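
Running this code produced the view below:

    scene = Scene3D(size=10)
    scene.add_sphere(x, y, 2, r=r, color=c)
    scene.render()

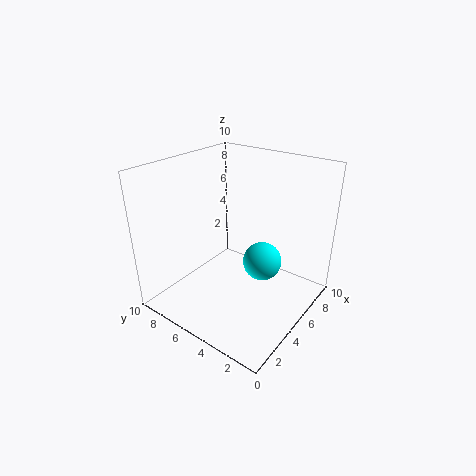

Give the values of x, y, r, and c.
x = 7.5; y = 4.5; r = 1.5; c = 'cyan'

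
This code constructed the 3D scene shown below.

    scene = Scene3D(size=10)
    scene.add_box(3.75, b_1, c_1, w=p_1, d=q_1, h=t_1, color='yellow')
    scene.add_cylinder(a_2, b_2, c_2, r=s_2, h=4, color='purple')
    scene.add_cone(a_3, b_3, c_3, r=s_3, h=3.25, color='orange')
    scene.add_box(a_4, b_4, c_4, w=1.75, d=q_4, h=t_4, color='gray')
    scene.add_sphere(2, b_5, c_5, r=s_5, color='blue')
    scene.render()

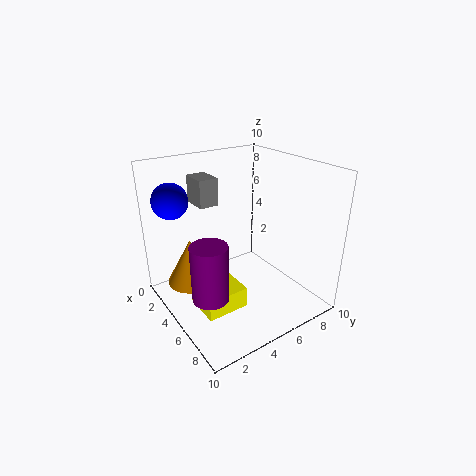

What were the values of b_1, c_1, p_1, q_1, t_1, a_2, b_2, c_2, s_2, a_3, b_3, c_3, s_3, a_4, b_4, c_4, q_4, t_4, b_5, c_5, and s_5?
b_1 = 1.75; c_1 = 0.25; p_1 = 2.75; q_1 = 3; t_1 = 1.5; a_2 = 5.75; b_2 = 2.25; c_2 = 1.5; s_2 = 1.25; a_3 = 3; b_3 = 2.25; c_3 = 1.5; s_3 = 1.75; a_4 = 3.25; b_4 = 2.25; c_4 = 7.75; q_4 = 1.25; t_4 = 1.75; b_5 = 1.5; c_5 = 7.5; s_5 = 1.25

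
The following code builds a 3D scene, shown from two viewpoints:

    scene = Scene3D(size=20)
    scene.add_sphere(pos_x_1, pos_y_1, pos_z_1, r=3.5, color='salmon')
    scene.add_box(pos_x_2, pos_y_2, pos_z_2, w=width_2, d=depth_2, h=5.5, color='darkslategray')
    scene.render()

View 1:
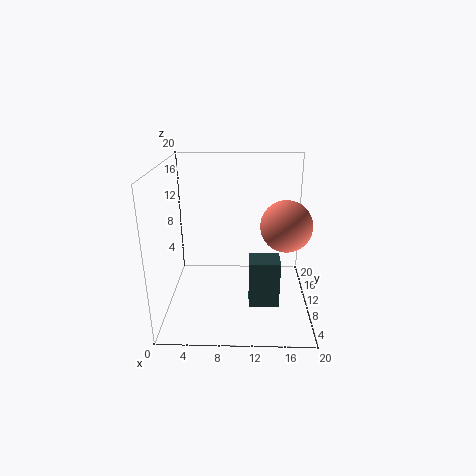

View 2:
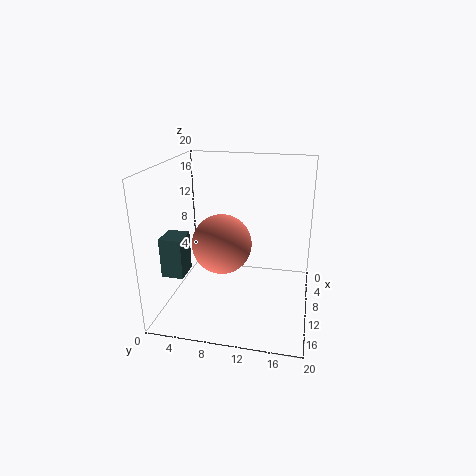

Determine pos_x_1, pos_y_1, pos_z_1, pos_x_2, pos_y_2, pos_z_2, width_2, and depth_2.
pos_x_1 = 16.5, pos_y_1 = 9.5, pos_z_1 = 12, pos_x_2 = 11.5, pos_y_2 = 0.5, pos_z_2 = 5.5, width_2 = 3.5, depth_2 = 3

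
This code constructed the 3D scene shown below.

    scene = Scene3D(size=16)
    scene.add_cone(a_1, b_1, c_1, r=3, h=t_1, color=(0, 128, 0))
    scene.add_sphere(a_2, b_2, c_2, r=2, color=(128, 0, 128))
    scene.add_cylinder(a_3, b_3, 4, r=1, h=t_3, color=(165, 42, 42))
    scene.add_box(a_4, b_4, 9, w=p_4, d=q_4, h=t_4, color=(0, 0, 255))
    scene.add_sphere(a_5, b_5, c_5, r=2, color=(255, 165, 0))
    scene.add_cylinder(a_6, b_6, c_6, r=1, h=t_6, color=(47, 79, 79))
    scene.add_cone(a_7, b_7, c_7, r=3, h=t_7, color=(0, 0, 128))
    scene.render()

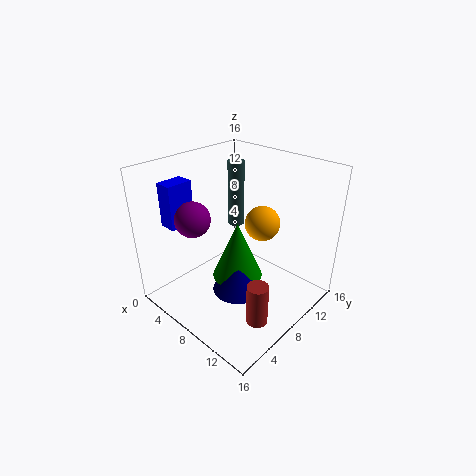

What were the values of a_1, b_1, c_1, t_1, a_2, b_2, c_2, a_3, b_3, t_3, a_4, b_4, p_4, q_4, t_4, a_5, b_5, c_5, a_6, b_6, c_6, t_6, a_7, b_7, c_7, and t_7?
a_1 = 7
b_1 = 9
c_1 = 2
t_1 = 7
a_2 = 4
b_2 = 5
c_2 = 10
a_3 = 15
b_3 = 3
t_3 = 4
a_4 = 1
b_4 = 3
p_4 = 2
q_4 = 3
t_4 = 5
a_5 = 9
b_5 = 11
c_5 = 9
a_6 = 4
b_6 = 12
c_6 = 7
t_6 = 8
a_7 = 8
b_7 = 8
c_7 = 1
t_7 = 4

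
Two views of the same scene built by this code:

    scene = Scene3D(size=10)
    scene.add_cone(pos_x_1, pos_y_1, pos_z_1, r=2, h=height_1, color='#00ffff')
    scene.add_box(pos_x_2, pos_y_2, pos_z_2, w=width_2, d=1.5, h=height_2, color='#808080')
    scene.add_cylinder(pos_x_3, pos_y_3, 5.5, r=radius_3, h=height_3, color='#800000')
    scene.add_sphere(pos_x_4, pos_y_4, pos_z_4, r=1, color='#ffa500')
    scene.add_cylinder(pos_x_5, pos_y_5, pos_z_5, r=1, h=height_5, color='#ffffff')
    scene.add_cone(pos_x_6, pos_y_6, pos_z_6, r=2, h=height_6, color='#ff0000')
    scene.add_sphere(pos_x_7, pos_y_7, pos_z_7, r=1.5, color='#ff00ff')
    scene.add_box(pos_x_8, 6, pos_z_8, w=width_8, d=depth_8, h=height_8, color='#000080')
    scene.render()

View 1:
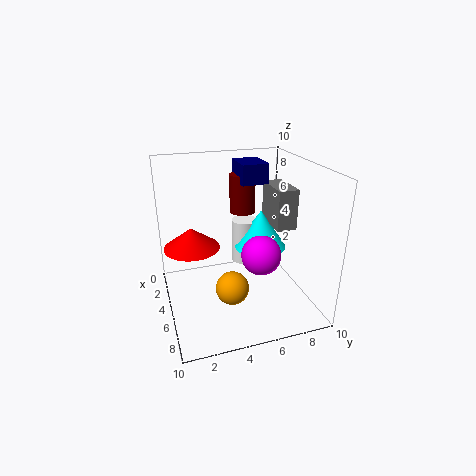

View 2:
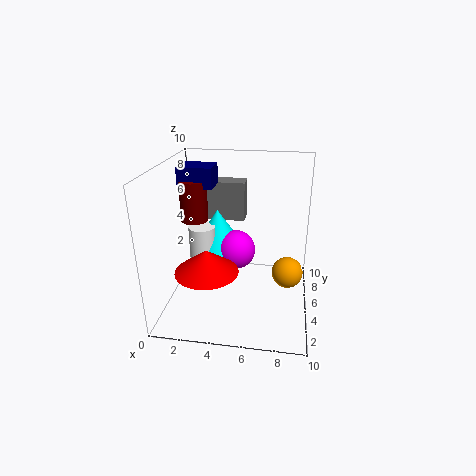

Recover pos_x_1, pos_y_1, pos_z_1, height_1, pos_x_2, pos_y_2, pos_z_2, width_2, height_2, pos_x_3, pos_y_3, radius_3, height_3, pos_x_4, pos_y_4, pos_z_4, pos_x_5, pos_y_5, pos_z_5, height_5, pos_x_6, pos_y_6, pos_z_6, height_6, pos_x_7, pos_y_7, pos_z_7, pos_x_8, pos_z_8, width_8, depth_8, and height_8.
pos_x_1 = 3, pos_y_1 = 7.5, pos_z_1 = 3, height_1 = 3, pos_x_2 = 2, pos_y_2 = 8, pos_z_2 = 5, width_2 = 3, height_2 = 3, pos_x_3 = 1.5, pos_y_3 = 6.5, radius_3 = 1, height_3 = 3, pos_x_4 = 8.5, pos_y_4 = 3.5, pos_z_4 = 3.5, pos_x_5 = 2, pos_y_5 = 6.5, pos_z_5 = 1.5, height_5 = 3.5, pos_x_6 = 3.5, pos_y_6 = 2, pos_z_6 = 4, height_6 = 1.5, pos_x_7 = 4.5, pos_y_7 = 7, pos_z_7 = 3, pos_x_8 = 0.5, pos_z_8 = 8, width_8 = 2.5, depth_8 = 2, height_8 = 1.5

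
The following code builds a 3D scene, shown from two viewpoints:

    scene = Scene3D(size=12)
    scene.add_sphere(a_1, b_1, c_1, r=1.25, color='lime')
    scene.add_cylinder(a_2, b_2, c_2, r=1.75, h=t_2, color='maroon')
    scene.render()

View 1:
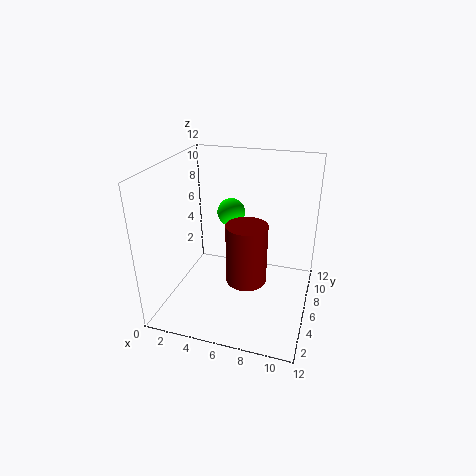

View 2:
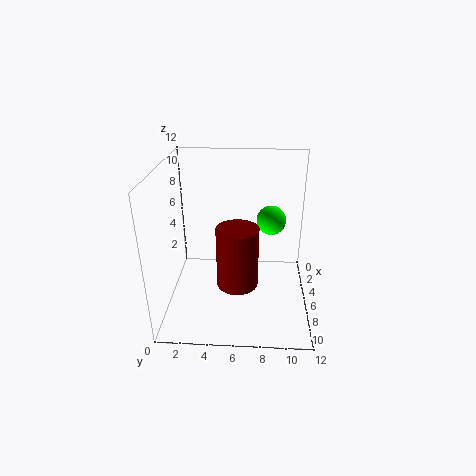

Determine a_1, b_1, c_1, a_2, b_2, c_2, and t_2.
a_1 = 4.5; b_1 = 8.75; c_1 = 7; a_2 = 6.75; b_2 = 6; c_2 = 2; t_2 = 5.25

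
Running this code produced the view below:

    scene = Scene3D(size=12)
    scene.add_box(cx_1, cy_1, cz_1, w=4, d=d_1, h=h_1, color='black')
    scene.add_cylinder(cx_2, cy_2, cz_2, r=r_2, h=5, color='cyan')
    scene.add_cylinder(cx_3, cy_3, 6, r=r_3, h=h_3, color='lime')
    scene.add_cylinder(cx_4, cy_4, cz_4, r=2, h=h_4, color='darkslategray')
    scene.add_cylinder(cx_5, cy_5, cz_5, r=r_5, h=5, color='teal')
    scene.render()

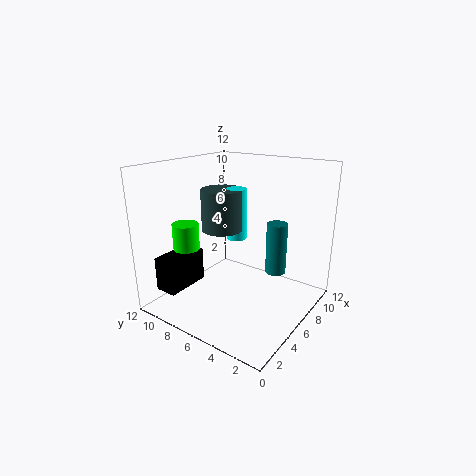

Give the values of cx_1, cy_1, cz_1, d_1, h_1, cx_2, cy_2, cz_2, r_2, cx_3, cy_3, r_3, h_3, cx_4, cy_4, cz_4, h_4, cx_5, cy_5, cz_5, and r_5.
cx_1 = 2, cy_1 = 10, cz_1 = 1, d_1 = 2, h_1 = 3, cx_2 = 10, cy_2 = 9, cz_2 = 4, r_2 = 1, cx_3 = 2, cy_3 = 8, r_3 = 1, h_3 = 2, cx_4 = 9, cy_4 = 10, cz_4 = 5, h_4 = 4, cx_5 = 11, cy_5 = 5, cz_5 = 1, r_5 = 1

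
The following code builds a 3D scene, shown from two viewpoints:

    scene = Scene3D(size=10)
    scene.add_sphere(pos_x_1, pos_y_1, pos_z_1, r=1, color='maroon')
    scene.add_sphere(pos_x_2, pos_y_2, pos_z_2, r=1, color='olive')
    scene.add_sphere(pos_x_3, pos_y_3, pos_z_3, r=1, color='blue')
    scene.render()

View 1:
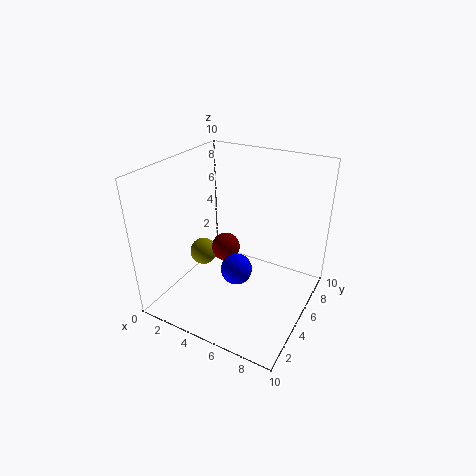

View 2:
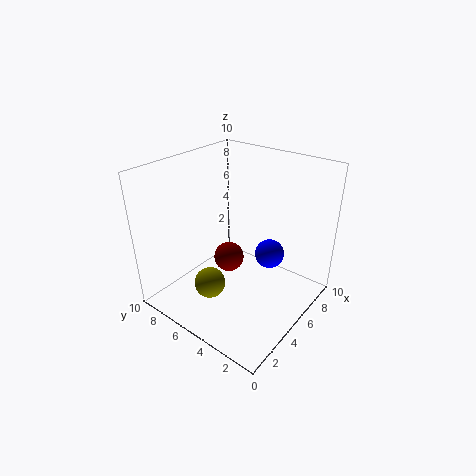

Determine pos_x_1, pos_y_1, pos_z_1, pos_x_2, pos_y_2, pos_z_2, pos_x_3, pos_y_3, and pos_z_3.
pos_x_1 = 4, pos_y_1 = 5, pos_z_1 = 4, pos_x_2 = 2, pos_y_2 = 5, pos_z_2 = 3, pos_x_3 = 6, pos_y_3 = 3, pos_z_3 = 4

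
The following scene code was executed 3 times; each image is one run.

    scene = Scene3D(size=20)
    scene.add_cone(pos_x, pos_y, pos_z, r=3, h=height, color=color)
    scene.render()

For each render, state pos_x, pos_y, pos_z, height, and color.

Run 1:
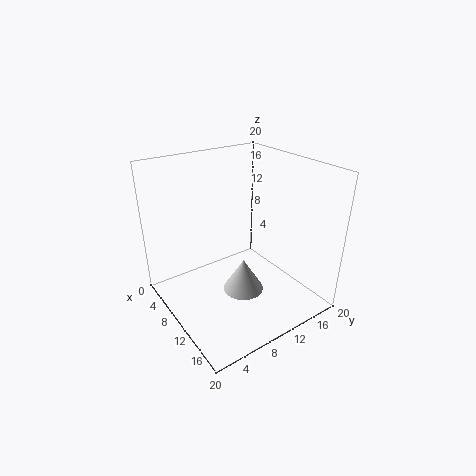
pos_x = 10
pos_y = 11
pos_z = 1
height = 5
color = 'lightgray'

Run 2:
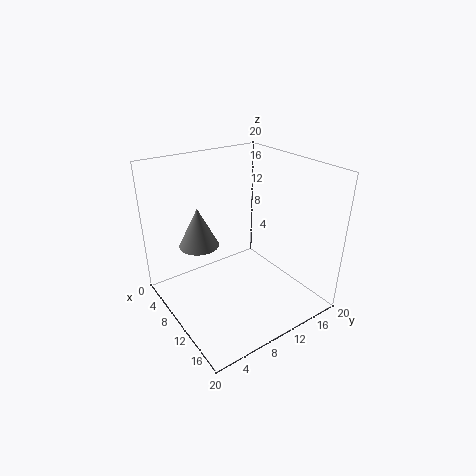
pos_x = 4
pos_y = 7
pos_z = 7
height = 6
color = 'gray'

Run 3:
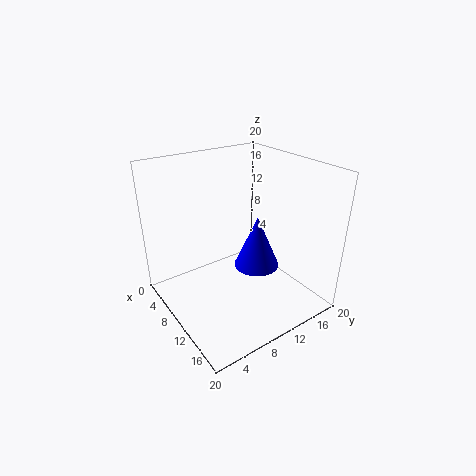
pos_x = 13
pos_y = 11
pos_z = 7
height = 7
color = 'blue'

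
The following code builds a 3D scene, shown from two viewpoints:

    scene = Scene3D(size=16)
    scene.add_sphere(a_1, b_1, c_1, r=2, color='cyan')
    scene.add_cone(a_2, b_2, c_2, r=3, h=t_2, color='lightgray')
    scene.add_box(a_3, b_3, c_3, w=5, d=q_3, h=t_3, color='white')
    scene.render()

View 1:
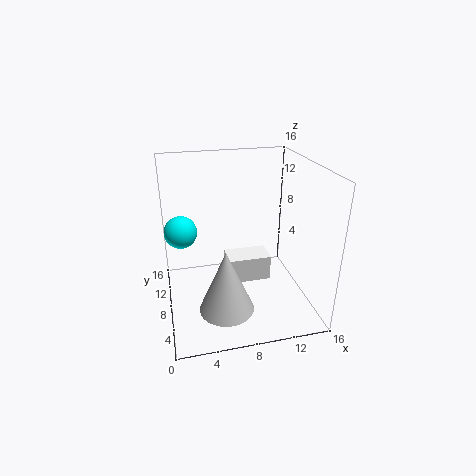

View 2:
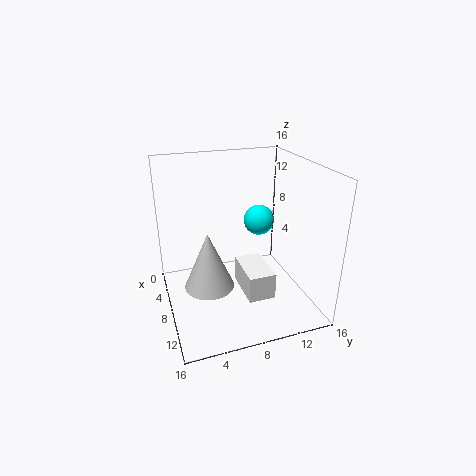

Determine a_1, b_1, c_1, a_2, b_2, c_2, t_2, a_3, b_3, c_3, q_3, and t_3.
a_1 = 2; b_1 = 13; c_1 = 7; a_2 = 6; b_2 = 5; c_2 = 1; t_2 = 7; a_3 = 7; b_3 = 8; c_3 = 2; q_3 = 3; t_3 = 3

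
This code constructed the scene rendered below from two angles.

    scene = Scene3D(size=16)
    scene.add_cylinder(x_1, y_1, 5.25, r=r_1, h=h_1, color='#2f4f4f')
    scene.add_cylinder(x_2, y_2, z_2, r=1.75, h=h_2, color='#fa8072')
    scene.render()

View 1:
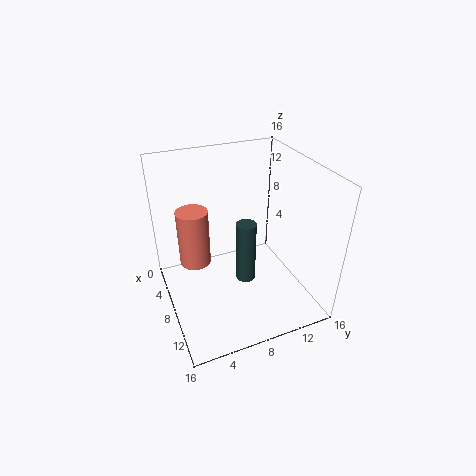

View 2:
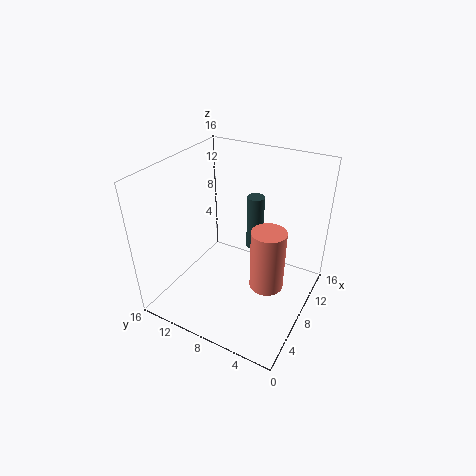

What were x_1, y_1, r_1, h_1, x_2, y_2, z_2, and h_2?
x_1 = 11.25, y_1 = 7.5, r_1 = 1, h_1 = 6.5, x_2 = 6, y_2 = 3.5, z_2 = 4.75, h_2 = 6.5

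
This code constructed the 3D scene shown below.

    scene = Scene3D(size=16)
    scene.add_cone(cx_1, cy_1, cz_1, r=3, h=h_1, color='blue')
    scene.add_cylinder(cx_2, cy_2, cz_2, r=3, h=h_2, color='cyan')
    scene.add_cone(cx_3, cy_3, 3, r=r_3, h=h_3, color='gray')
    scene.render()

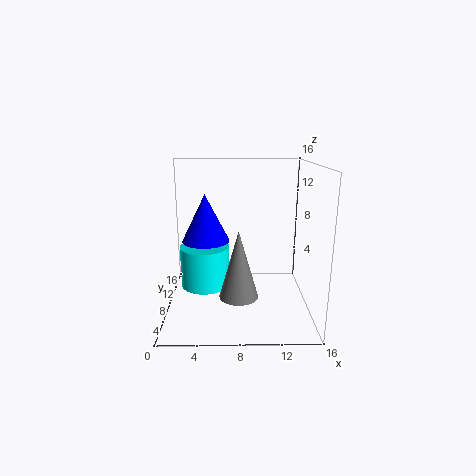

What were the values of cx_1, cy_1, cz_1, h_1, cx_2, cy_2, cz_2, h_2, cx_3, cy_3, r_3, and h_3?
cx_1 = 4
cy_1 = 13
cz_1 = 6
h_1 = 6
cx_2 = 4
cy_2 = 11
cz_2 = 1
h_2 = 5
cx_3 = 8
cy_3 = 4
r_3 = 2
h_3 = 7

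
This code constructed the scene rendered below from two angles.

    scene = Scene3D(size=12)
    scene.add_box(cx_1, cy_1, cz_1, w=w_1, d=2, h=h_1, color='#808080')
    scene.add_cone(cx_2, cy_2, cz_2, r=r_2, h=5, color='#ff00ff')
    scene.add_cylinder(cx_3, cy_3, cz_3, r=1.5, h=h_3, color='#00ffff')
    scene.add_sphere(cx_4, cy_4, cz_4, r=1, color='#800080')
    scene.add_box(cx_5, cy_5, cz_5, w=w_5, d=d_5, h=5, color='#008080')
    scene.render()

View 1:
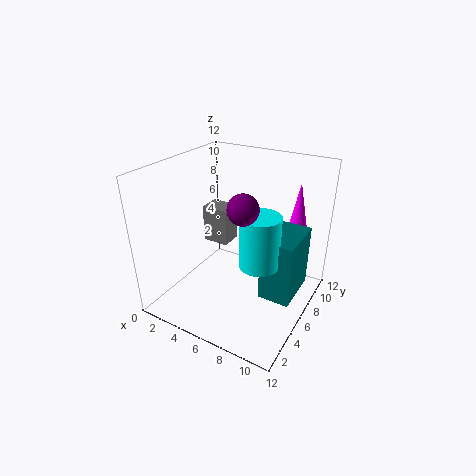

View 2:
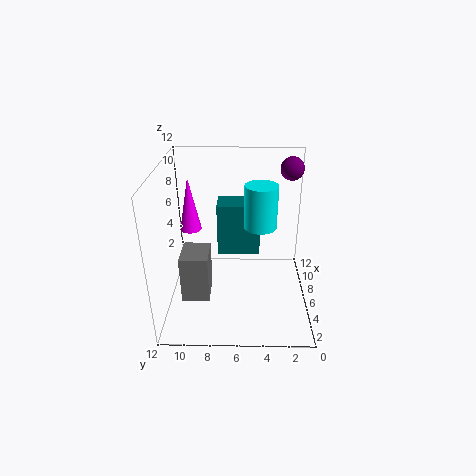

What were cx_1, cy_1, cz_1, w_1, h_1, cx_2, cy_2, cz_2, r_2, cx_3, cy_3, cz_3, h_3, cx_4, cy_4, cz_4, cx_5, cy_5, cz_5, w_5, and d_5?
cx_1 = 1; cy_1 = 8; cz_1 = 3.5; w_1 = 2.5; h_1 = 3.5; cx_2 = 9.5; cy_2 = 10.5; cz_2 = 5; r_2 = 1; cx_3 = 9; cy_3 = 4; cz_3 = 5.5; h_3 = 4; cx_4 = 9; cy_4 = 1.5; cz_4 = 11; cx_5 = 9; cy_5 = 4; cz_5 = 2.5; w_5 = 2.5; d_5 = 4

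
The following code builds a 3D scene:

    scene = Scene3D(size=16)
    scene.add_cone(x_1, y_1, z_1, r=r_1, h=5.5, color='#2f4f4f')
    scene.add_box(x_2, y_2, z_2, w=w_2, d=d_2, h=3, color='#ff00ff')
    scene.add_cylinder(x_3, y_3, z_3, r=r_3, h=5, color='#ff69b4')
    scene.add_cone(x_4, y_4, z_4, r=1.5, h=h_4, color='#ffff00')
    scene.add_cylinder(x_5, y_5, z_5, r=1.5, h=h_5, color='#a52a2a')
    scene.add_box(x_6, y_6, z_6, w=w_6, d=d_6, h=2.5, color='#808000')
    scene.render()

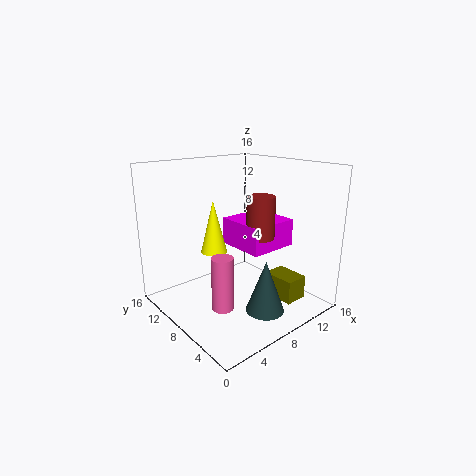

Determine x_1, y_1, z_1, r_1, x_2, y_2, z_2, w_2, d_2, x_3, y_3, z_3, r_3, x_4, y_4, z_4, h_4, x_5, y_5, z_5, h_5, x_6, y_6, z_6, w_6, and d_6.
x_1 = 7.5, y_1 = 3, z_1 = 1.5, r_1 = 2, x_2 = 7.5, y_2 = 4.5, z_2 = 7, w_2 = 5.5, d_2 = 5.5, x_3 = 2, y_3 = 3, z_3 = 4, r_3 = 1, x_4 = 6.5, y_4 = 10.5, z_4 = 6, h_4 = 6, x_5 = 9, y_5 = 5.5, z_5 = 8.5, h_5 = 4.5, x_6 = 9.5, y_6 = 1.5, z_6 = 2, w_6 = 2.5, d_6 = 3.5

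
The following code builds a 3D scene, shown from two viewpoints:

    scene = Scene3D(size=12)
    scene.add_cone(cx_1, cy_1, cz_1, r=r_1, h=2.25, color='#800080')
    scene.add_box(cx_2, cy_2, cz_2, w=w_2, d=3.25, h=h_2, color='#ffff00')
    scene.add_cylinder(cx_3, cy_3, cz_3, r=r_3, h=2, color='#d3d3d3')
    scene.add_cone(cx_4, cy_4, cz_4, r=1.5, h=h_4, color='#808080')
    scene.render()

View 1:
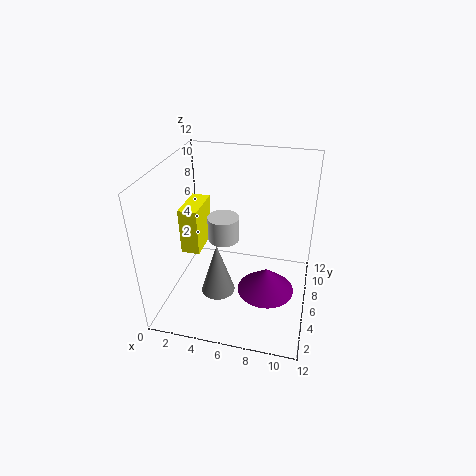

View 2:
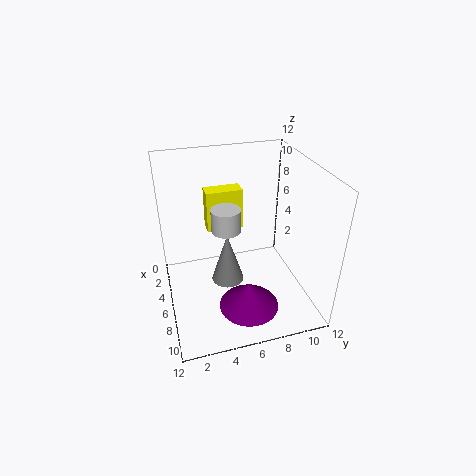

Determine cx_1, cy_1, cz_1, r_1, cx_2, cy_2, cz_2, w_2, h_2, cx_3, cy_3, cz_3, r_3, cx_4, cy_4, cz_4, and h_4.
cx_1 = 8.5, cy_1 = 6.25, cz_1 = 0.75, r_1 = 2.5, cx_2 = 1.75, cy_2 = 4, cz_2 = 5.25, w_2 = 1.5, h_2 = 3.75, cx_3 = 5, cy_3 = 5.25, cz_3 = 6.25, r_3 = 1.25, cx_4 = 4.25, cy_4 = 5.5, cz_4 = 0.5, h_4 = 4.75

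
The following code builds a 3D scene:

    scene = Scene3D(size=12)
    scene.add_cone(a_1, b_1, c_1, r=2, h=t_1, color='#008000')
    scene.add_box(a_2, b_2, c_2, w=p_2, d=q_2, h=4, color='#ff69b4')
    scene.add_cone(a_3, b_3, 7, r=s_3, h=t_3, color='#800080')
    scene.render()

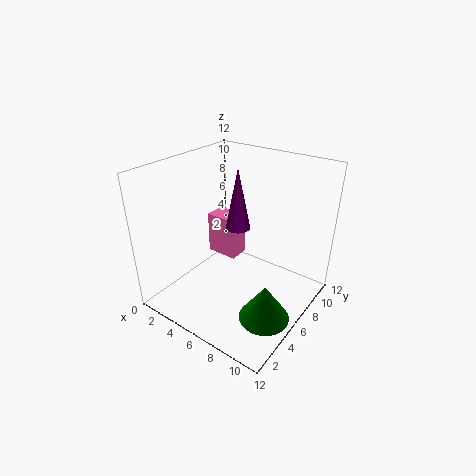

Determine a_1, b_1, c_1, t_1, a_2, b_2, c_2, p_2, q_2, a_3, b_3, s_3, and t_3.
a_1 = 10; b_1 = 4; c_1 = 1; t_1 = 3; a_2 = 1; b_2 = 8; c_2 = 2; p_2 = 3; q_2 = 2; a_3 = 6; b_3 = 6; s_3 = 1; t_3 = 5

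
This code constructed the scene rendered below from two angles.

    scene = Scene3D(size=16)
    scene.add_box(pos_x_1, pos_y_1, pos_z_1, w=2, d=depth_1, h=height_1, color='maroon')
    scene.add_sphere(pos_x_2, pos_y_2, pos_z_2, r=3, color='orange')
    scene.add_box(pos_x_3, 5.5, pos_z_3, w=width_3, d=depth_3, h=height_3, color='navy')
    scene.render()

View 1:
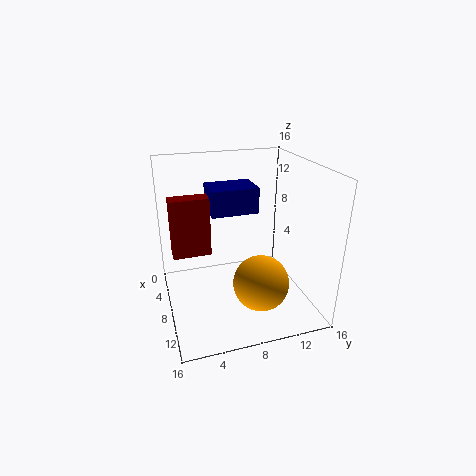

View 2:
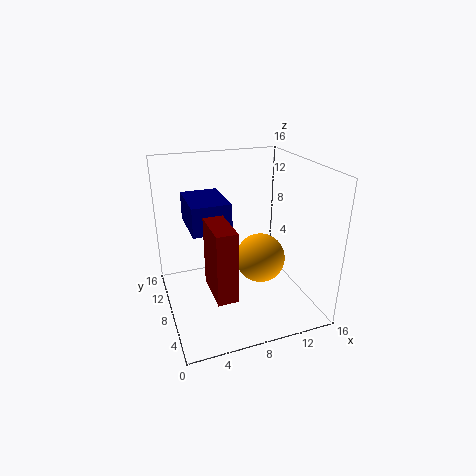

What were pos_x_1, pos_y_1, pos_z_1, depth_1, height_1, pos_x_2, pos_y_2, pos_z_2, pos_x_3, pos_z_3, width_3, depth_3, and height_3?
pos_x_1 = 3.5
pos_y_1 = 1
pos_z_1 = 5
depth_1 = 4.5
height_1 = 7
pos_x_2 = 11.5
pos_y_2 = 9.5
pos_z_2 = 4
pos_x_3 = 2.5
pos_z_3 = 10
width_3 = 4
depth_3 = 5.5
height_3 = 3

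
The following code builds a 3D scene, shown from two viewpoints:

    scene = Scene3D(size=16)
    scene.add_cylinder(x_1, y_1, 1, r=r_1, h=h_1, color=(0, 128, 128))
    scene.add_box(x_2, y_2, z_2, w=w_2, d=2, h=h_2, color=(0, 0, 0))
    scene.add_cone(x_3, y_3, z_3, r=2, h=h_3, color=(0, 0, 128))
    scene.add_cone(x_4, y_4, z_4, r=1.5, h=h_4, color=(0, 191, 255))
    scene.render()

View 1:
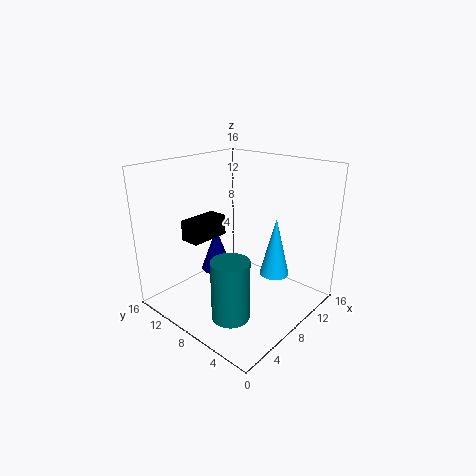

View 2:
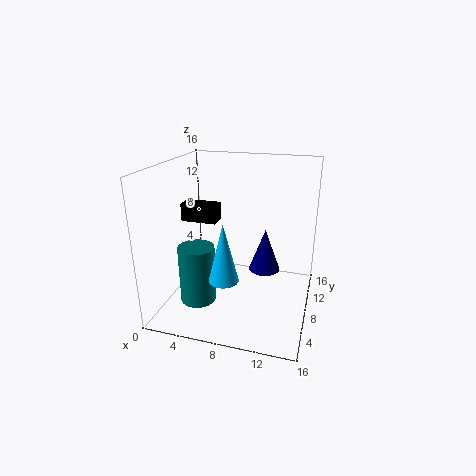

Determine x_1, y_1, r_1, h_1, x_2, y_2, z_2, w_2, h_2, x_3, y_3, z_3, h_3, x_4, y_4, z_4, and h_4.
x_1 = 4, y_1 = 5.5, r_1 = 2, h_1 = 6.5, x_2 = 1.5, y_2 = 7.5, z_2 = 9.5, w_2 = 4, h_2 = 2, x_3 = 10, y_3 = 13.5, z_3 = 1.5, h_3 = 5.5, x_4 = 8, y_4 = 3, z_4 = 5.5, h_4 = 6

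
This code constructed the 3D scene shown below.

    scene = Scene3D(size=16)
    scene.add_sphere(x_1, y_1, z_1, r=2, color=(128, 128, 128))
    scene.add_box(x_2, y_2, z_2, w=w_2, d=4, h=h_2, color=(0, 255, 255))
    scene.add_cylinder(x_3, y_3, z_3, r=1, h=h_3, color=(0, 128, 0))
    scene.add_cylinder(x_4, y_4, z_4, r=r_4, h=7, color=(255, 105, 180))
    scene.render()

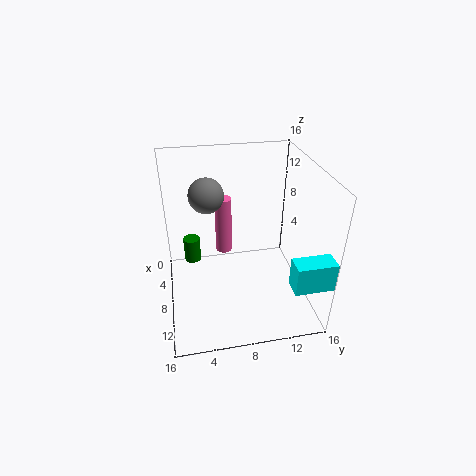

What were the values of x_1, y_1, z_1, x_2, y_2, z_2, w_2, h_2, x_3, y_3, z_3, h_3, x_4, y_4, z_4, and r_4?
x_1 = 5; y_1 = 5; z_1 = 12; x_2 = 14; y_2 = 12; z_2 = 6; w_2 = 2; h_2 = 3; x_3 = 4; y_3 = 3; z_3 = 3; h_3 = 3; x_4 = 4; y_4 = 7; z_4 = 4; r_4 = 1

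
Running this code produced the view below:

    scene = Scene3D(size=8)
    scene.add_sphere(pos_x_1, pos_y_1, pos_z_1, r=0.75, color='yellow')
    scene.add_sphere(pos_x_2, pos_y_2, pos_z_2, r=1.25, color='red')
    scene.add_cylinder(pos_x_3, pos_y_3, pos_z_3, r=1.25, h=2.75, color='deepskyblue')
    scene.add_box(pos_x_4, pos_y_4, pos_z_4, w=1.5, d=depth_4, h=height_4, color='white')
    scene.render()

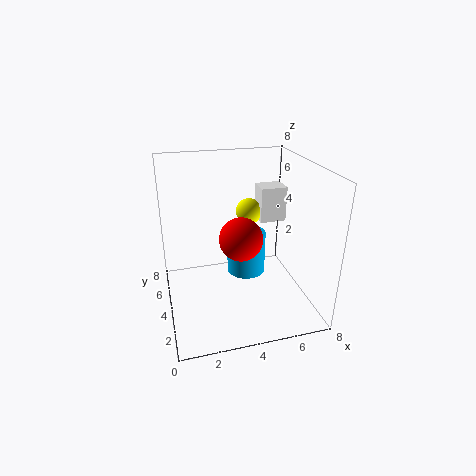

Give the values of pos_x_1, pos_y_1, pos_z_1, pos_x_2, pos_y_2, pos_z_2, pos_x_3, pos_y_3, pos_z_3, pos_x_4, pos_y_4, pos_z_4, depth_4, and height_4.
pos_x_1 = 5; pos_y_1 = 5.25; pos_z_1 = 5; pos_x_2 = 4.25; pos_y_2 = 4.25; pos_z_2 = 3.75; pos_x_3 = 5.25; pos_y_3 = 6.5; pos_z_3 = 0.25; pos_x_4 = 5.5; pos_y_4 = 4.5; pos_z_4 = 4.5; depth_4 = 1.25; height_4 = 2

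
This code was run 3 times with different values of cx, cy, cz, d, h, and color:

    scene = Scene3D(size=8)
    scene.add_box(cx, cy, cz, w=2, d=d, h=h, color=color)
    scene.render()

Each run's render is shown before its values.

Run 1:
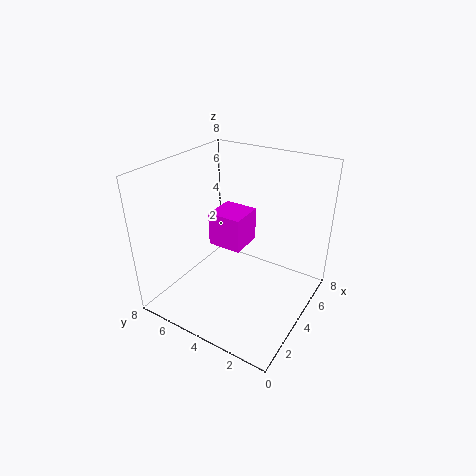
cx = 4, cy = 4, cz = 3, d = 2, h = 2, color = 'magenta'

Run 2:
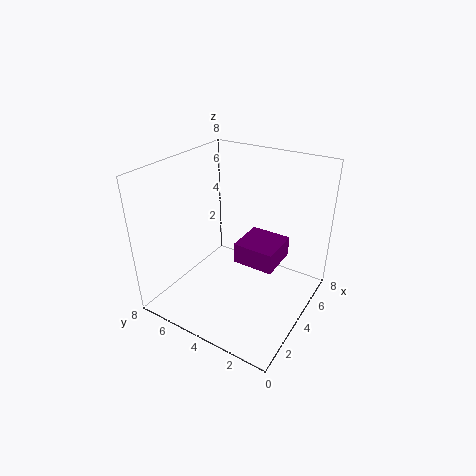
cx = 2, cy = 1, cz = 4, d = 2, h = 1, color = 'purple'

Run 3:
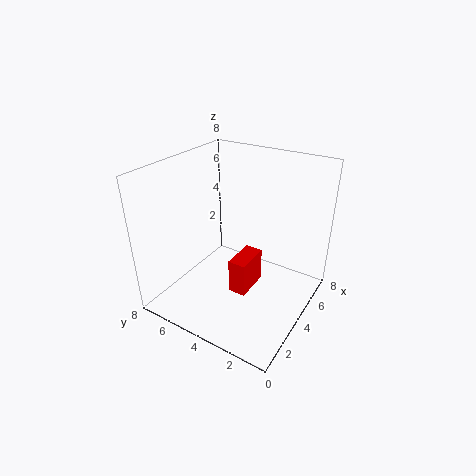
cx = 3, cy = 3, cz = 1, d = 1, h = 2, color = 'red'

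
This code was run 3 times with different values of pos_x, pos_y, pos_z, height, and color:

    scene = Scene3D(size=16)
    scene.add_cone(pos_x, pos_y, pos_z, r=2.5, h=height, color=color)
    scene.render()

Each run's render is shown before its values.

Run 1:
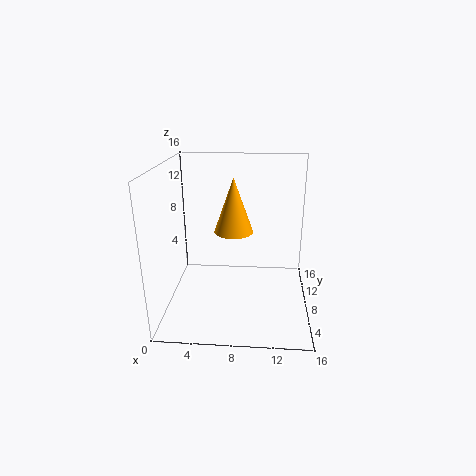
pos_x = 7; pos_y = 13.5; pos_z = 6.5; height = 7; color = 'orange'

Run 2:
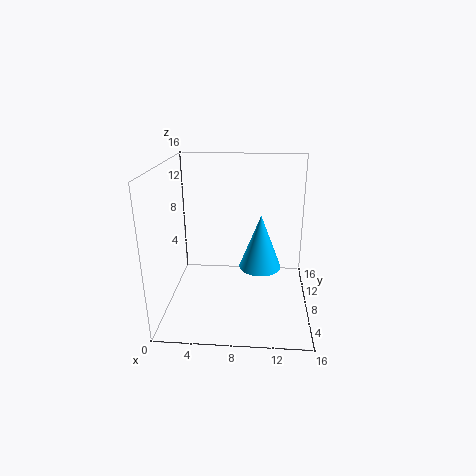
pos_x = 10.5; pos_y = 10; pos_z = 3.5; height = 6.5; color = 'deepskyblue'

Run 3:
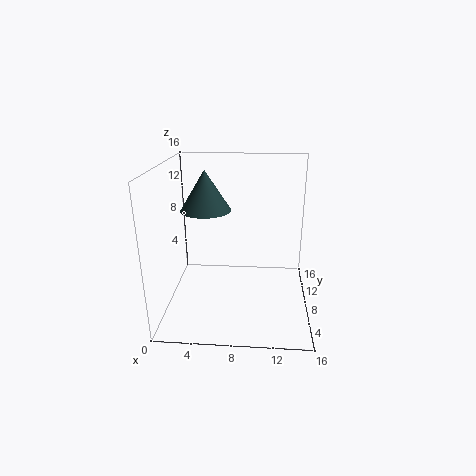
pos_x = 5; pos_y = 5.5; pos_z = 12; height = 4; color = 'darkslategray'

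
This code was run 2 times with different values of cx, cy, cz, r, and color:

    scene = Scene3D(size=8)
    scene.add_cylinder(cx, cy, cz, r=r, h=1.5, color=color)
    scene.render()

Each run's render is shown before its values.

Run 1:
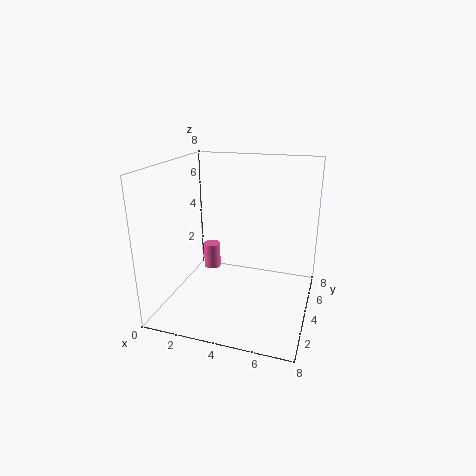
cx = 2; cy = 5; cz = 1.5; r = 0.5; color = 'hotpink'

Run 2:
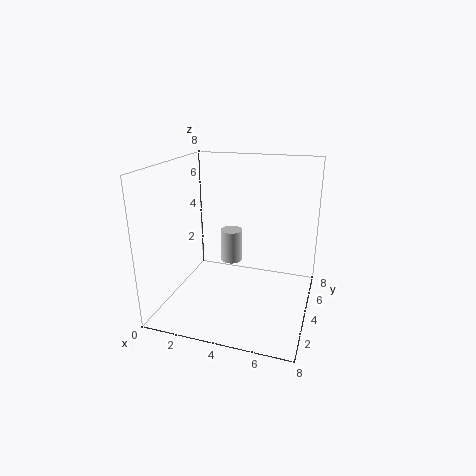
cx = 4.5; cy = 1.5; cz = 4; r = 0.5; color = 'lightgray'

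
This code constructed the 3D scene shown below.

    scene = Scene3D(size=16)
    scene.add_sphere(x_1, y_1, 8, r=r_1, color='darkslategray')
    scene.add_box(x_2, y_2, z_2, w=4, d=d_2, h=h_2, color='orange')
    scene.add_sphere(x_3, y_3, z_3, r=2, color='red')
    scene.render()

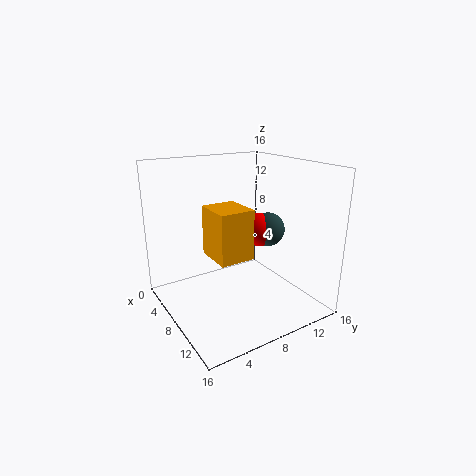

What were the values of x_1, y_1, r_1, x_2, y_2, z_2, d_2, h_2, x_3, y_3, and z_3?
x_1 = 7.5
y_1 = 12.5
r_1 = 2
x_2 = 8.5
y_2 = 3.5
z_2 = 7.5
d_2 = 3.5
h_2 = 5
x_3 = 7
y_3 = 11.5
z_3 = 8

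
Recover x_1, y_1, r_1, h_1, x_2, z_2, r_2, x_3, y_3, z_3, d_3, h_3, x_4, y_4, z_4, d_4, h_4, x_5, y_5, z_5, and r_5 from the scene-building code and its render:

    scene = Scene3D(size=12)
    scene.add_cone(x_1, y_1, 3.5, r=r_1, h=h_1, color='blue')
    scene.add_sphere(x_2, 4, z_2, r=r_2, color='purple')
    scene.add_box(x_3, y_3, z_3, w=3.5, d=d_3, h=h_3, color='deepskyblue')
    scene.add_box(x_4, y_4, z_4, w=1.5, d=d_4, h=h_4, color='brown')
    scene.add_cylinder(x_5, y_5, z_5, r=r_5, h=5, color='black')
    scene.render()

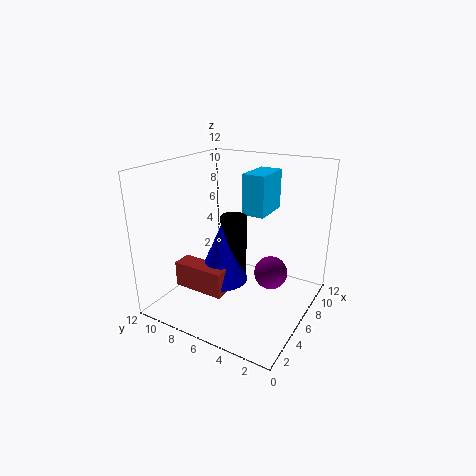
x_1 = 3.5, y_1 = 6, r_1 = 2, h_1 = 4.5, x_2 = 8.5, z_2 = 2, r_2 = 1.5, x_3 = 7.5, y_3 = 4.5, z_3 = 7.5, d_3 = 2, h_3 = 3.5, x_4 = 1.5, y_4 = 5, z_4 = 3, d_4 = 4, h_4 = 2, x_5 = 4.5, y_5 = 5.5, z_5 = 3.5, r_5 = 1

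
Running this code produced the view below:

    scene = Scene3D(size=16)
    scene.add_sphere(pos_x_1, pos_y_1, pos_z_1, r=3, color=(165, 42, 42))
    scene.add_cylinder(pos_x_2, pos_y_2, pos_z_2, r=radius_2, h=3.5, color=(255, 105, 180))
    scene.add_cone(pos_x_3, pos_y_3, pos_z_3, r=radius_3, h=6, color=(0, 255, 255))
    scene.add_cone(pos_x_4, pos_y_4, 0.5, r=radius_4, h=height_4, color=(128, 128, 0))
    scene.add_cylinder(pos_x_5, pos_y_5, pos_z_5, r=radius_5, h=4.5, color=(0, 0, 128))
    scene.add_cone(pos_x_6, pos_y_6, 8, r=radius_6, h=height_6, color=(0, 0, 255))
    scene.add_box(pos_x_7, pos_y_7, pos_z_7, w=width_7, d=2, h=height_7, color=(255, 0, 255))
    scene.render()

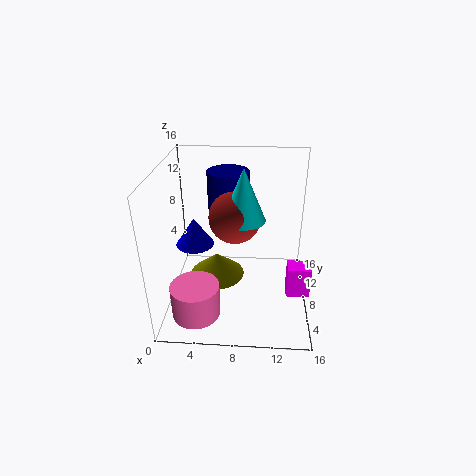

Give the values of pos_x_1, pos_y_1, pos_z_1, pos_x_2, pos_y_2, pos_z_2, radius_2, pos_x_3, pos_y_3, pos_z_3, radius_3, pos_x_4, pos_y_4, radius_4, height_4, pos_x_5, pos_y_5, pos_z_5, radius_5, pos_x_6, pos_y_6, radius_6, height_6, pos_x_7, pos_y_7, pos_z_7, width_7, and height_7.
pos_x_1 = 7.5; pos_y_1 = 10; pos_z_1 = 9.5; pos_x_2 = 4; pos_y_2 = 2.5; pos_z_2 = 2; radius_2 = 2.5; pos_x_3 = 8.5; pos_y_3 = 9.5; pos_z_3 = 9.5; radius_3 = 2.5; pos_x_4 = 5; pos_y_4 = 11.5; radius_4 = 3.5; height_4 = 3; pos_x_5 = 6.5; pos_y_5 = 13; pos_z_5 = 9.5; radius_5 = 2.5; pos_x_6 = 3.5; pos_y_6 = 6.5; radius_6 = 2; height_6 = 3; pos_x_7 = 13.5; pos_y_7 = 5; pos_z_7 = 2.5; width_7 = 2.5; height_7 = 3.5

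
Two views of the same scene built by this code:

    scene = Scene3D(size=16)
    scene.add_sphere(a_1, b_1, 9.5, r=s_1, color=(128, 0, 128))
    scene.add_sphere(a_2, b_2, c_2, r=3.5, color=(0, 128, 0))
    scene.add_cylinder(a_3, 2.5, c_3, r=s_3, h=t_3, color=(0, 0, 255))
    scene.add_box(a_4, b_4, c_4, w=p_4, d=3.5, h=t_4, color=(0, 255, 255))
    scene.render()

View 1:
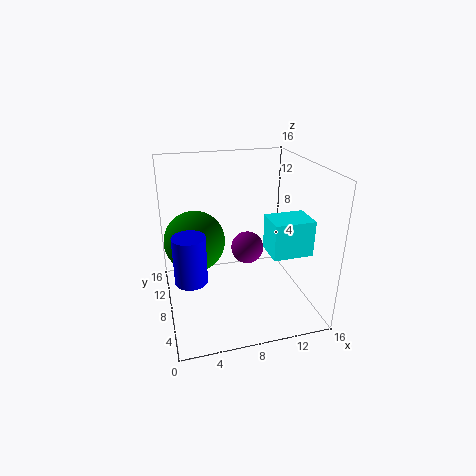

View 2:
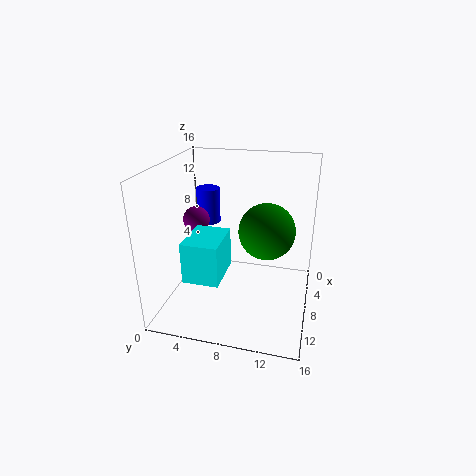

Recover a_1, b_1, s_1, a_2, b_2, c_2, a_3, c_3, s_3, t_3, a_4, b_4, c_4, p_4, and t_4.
a_1 = 7.5
b_1 = 3
s_1 = 1.5
a_2 = 3.5
b_2 = 10.5
c_2 = 7
a_3 = 2
c_3 = 7
s_3 = 1.5
t_3 = 4.5
a_4 = 11
b_4 = 4.5
c_4 = 6.5
p_4 = 4.5
t_4 = 4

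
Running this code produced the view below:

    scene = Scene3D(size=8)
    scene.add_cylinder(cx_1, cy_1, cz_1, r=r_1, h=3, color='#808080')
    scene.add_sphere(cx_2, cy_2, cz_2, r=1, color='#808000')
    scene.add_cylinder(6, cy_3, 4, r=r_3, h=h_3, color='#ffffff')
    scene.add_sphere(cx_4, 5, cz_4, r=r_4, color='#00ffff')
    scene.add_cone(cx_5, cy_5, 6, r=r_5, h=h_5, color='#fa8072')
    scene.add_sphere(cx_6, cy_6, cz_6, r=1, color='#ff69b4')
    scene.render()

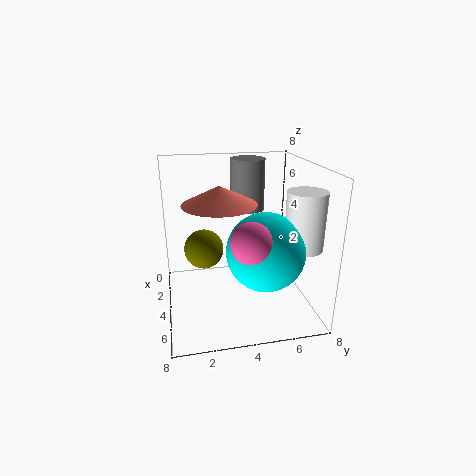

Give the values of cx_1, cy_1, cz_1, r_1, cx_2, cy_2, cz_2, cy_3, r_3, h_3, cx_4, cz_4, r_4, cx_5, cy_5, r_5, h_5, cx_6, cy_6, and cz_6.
cx_1 = 2
cy_1 = 5
cz_1 = 5
r_1 = 1
cx_2 = 5
cy_2 = 2
cz_2 = 4
cy_3 = 7
r_3 = 1
h_3 = 3
cx_4 = 6
cz_4 = 4
r_4 = 2
cx_5 = 4
cy_5 = 3
r_5 = 2
h_5 = 1
cx_6 = 7
cy_6 = 4
cz_6 = 5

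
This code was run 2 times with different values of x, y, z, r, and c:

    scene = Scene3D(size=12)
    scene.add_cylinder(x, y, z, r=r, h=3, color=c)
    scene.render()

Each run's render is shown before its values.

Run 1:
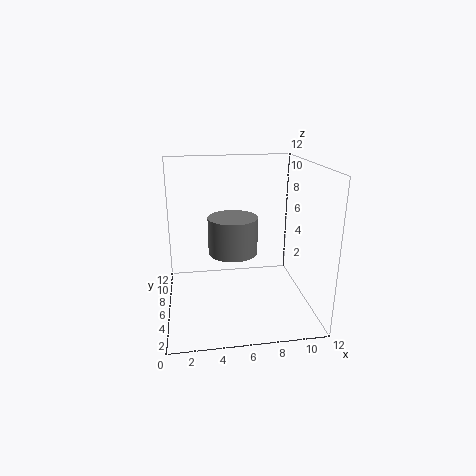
x = 5.5, y = 5.5, z = 5, r = 2, c = 'gray'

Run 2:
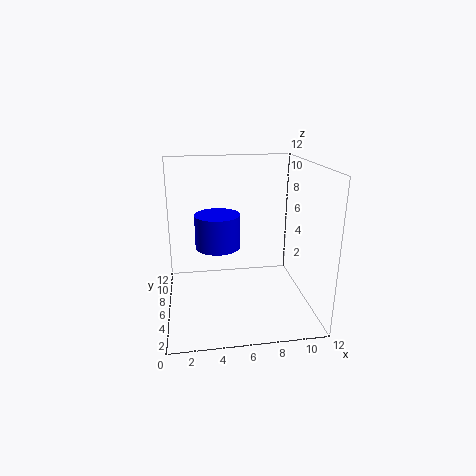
x = 4.5, y = 8, z = 4.5, r = 2, c = 'blue'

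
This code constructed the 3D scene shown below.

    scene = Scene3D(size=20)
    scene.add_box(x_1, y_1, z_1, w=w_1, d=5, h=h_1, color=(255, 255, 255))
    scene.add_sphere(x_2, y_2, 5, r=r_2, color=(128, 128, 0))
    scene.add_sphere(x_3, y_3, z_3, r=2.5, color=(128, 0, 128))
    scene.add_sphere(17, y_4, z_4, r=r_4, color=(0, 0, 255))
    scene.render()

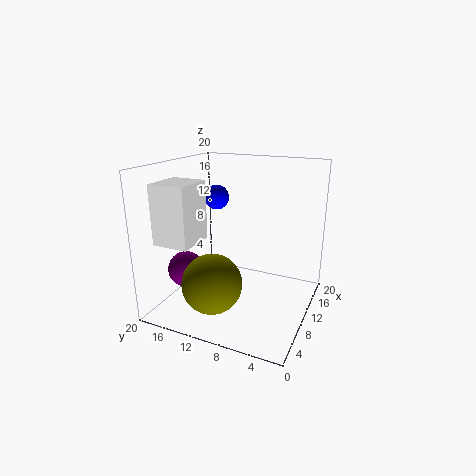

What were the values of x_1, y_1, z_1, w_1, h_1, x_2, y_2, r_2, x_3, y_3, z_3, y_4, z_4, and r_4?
x_1 = 3, y_1 = 14, z_1 = 10, w_1 = 5.5, h_1 = 8, x_2 = 5, y_2 = 11.5, r_2 = 4, x_3 = 6.5, y_3 = 16.5, z_3 = 5.5, y_4 = 17, z_4 = 13.5, r_4 = 2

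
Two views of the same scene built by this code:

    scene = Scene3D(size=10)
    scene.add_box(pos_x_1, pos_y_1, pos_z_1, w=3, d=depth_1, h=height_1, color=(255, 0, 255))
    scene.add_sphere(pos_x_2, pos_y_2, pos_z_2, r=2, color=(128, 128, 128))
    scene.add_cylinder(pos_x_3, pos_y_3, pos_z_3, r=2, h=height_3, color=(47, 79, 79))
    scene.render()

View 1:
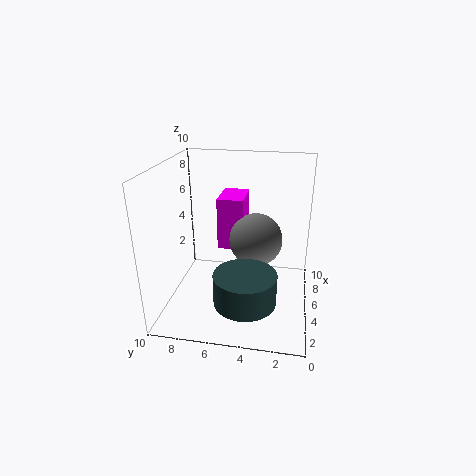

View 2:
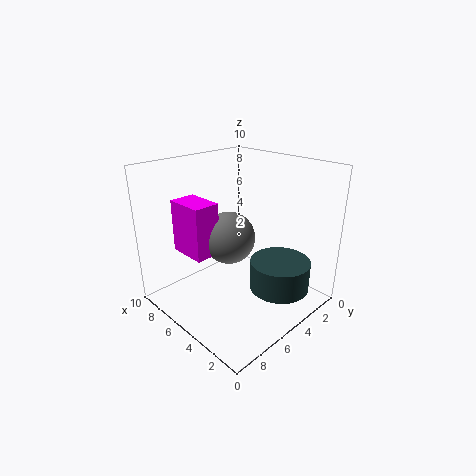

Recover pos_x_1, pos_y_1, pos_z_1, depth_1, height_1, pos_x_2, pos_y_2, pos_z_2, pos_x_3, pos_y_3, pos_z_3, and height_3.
pos_x_1 = 7
pos_y_1 = 5
pos_z_1 = 3
depth_1 = 2
height_1 = 4
pos_x_2 = 7
pos_y_2 = 4
pos_z_2 = 4
pos_x_3 = 2
pos_y_3 = 4
pos_z_3 = 2
height_3 = 2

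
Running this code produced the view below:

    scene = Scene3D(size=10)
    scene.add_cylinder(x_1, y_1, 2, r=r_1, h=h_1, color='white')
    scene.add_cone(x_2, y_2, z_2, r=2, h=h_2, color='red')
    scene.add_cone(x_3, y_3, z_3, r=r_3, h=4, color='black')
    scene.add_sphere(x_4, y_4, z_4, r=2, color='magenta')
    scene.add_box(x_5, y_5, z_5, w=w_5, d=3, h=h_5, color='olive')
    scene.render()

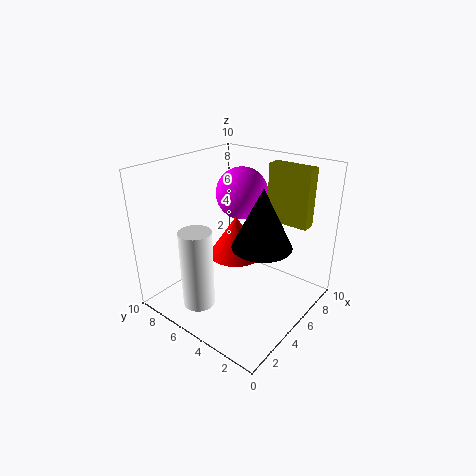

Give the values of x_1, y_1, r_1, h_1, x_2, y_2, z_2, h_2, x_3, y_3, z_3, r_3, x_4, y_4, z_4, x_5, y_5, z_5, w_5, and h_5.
x_1 = 1
y_1 = 5
r_1 = 1
h_1 = 5
x_2 = 6
y_2 = 6
z_2 = 3
h_2 = 3
x_3 = 5
y_3 = 3
z_3 = 5
r_3 = 2
x_4 = 8
y_4 = 7
z_4 = 7
x_5 = 7
y_5 = 1
z_5 = 6
w_5 = 1
h_5 = 4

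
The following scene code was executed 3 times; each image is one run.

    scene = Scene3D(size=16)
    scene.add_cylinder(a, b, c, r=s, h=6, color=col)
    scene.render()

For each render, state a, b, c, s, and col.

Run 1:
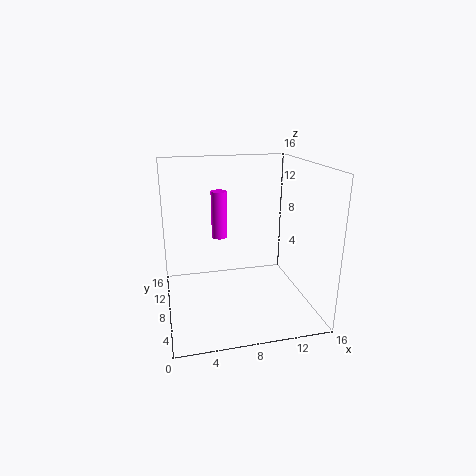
a = 7, b = 14, c = 6, s = 1, col = 'magenta'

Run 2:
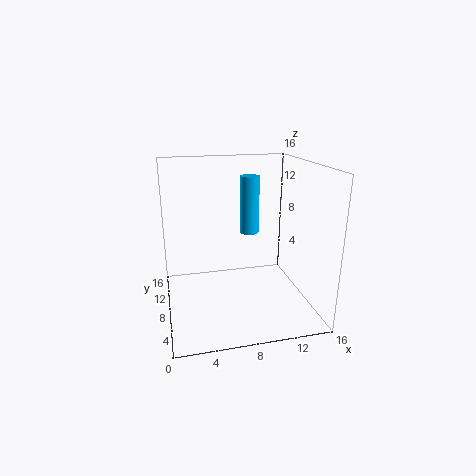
a = 9, b = 7, c = 9, s = 1, col = 'deepskyblue'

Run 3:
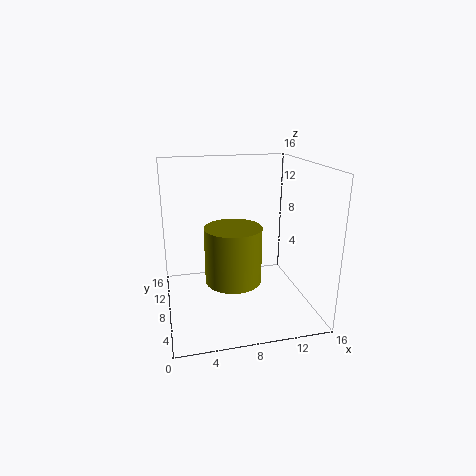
a = 7, b = 6, c = 4, s = 3, col = 'olive'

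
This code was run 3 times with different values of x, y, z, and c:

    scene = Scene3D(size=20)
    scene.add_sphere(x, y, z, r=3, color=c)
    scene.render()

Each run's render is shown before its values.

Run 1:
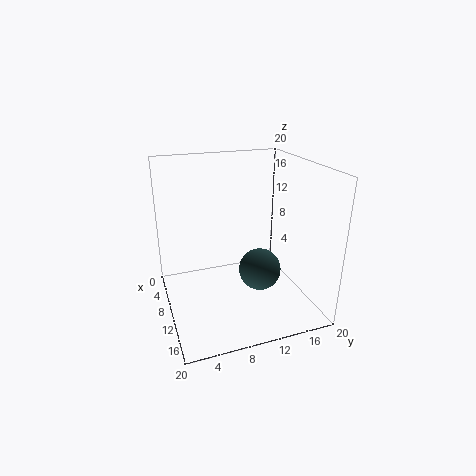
x = 11
y = 13
z = 5
c = 'darkslategray'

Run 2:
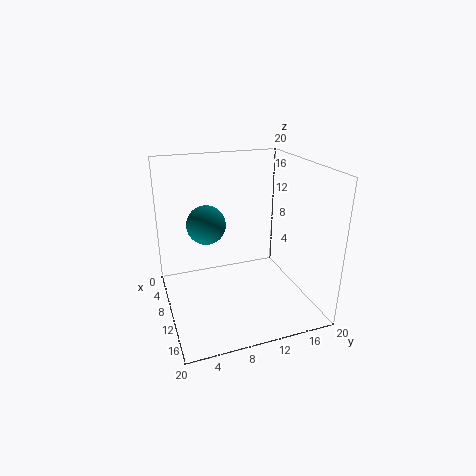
x = 4
y = 7
z = 10
c = 'teal'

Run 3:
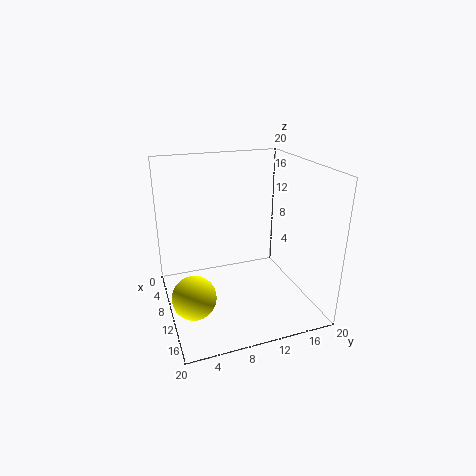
x = 12
y = 3
z = 3
c = 'yellow'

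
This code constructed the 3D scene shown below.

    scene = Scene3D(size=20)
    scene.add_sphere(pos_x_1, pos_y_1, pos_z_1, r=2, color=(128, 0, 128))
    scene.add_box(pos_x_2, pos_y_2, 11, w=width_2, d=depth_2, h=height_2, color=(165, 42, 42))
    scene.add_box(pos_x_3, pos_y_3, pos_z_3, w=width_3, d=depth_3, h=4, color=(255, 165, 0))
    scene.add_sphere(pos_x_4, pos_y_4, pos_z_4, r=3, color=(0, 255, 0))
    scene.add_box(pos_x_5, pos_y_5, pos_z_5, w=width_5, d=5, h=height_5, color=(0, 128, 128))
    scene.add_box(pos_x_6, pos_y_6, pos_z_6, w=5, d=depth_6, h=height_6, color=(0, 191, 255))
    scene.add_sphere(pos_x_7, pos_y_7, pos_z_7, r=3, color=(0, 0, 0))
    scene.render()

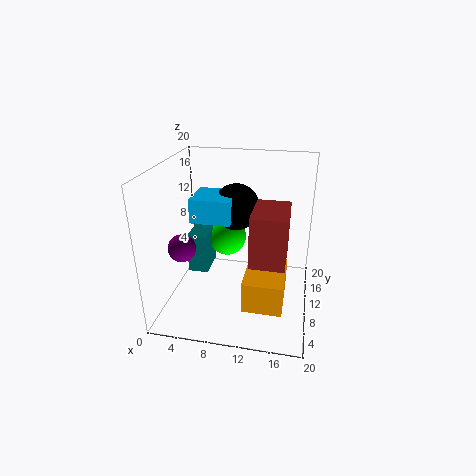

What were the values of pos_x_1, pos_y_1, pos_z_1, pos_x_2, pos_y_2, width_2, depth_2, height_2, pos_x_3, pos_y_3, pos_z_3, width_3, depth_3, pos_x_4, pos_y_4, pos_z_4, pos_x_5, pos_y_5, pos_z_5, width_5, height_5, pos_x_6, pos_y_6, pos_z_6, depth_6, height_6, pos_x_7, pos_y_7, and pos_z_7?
pos_x_1 = 2
pos_y_1 = 9
pos_z_1 = 8
pos_x_2 = 13
pos_y_2 = 1
width_2 = 4
depth_2 = 6
height_2 = 6
pos_x_3 = 12
pos_y_3 = 2
pos_z_3 = 4
width_3 = 5
depth_3 = 7
pos_x_4 = 7
pos_y_4 = 16
pos_z_4 = 7
pos_x_5 = 2
pos_y_5 = 11
pos_z_5 = 3
width_5 = 3
height_5 = 6
pos_x_6 = 5
pos_y_6 = 5
pos_z_6 = 14
depth_6 = 5
height_6 = 3
pos_x_7 = 10
pos_y_7 = 9
pos_z_7 = 15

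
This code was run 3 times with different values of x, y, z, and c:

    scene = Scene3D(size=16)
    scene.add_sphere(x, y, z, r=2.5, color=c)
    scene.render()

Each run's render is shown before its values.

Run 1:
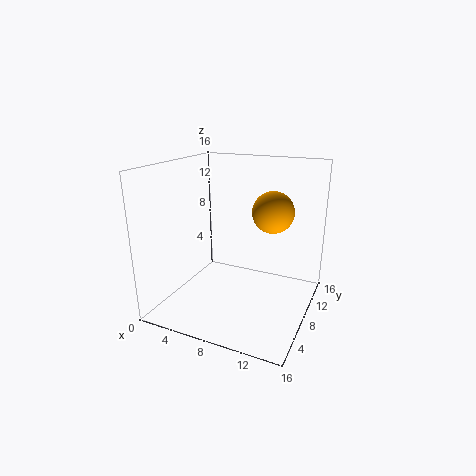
x = 10.5; y = 12.5; z = 10; c = 'orange'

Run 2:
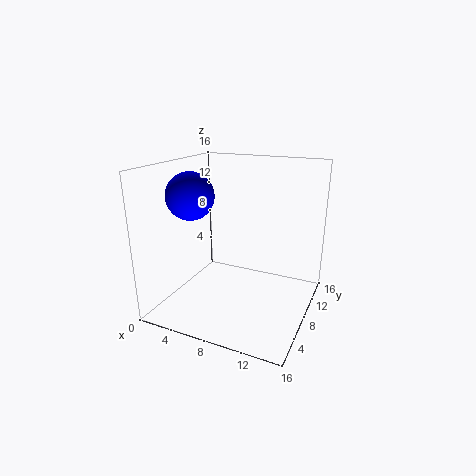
x = 4; y = 5; z = 13; c = 'blue'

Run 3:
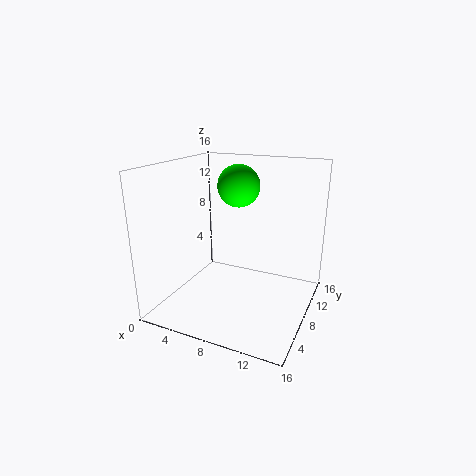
x = 6.5; y = 11.5; z = 13; c = 'lime'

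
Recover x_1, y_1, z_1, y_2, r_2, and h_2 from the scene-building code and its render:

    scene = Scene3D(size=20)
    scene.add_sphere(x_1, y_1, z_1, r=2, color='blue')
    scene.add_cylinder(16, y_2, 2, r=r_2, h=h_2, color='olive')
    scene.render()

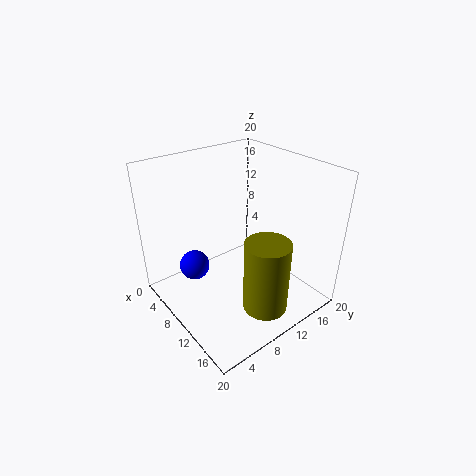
x_1 = 8; y_1 = 4; z_1 = 7; y_2 = 10; r_2 = 3; h_2 = 10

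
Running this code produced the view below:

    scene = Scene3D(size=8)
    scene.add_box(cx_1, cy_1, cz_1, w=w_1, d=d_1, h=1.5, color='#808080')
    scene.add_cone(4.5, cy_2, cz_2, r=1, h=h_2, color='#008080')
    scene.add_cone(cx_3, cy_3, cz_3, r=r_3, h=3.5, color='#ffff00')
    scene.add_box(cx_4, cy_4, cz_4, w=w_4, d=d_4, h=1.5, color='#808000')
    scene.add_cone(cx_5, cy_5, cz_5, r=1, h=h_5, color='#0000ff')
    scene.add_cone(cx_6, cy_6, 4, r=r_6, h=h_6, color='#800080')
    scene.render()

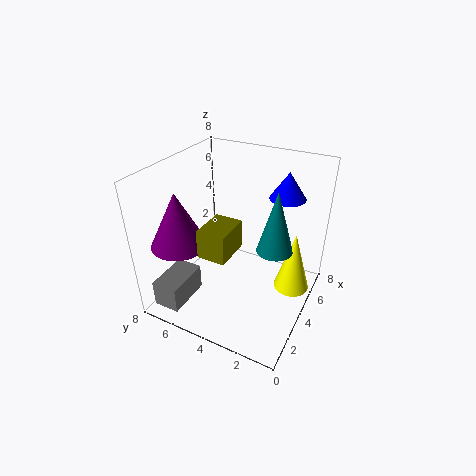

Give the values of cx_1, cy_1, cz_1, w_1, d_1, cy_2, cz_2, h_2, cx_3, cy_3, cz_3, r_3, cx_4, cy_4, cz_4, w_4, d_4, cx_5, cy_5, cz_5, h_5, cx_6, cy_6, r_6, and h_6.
cx_1 = 0.5, cy_1 = 6, cz_1 = 0.5, w_1 = 2.5, d_1 = 1.5, cy_2 = 2, cz_2 = 3.5, h_2 = 3.5, cx_3 = 5, cy_3 = 1, cz_3 = 1, r_3 = 1, cx_4 = 1.5, cy_4 = 3.5, cz_4 = 4, w_4 = 2, d_4 = 1.5, cx_5 = 6, cy_5 = 2, cz_5 = 6, h_5 = 1.5, cx_6 = 2, cy_6 = 6.5, r_6 = 1.5, h_6 = 3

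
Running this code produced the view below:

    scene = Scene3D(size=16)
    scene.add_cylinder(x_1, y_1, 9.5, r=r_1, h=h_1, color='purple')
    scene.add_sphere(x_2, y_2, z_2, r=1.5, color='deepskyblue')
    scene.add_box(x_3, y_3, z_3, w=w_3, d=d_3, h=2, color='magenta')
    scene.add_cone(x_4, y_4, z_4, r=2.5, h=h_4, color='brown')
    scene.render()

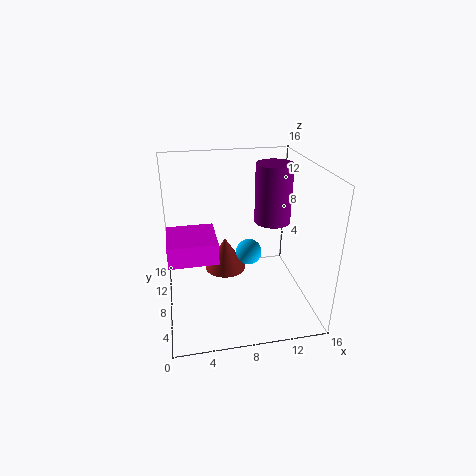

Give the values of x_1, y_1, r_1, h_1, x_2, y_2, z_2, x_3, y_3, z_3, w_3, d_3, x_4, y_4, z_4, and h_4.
x_1 = 12, y_1 = 8.5, r_1 = 2, h_1 = 6.5, x_2 = 9.5, y_2 = 9, z_2 = 5.5, x_3 = 0.5, y_3 = 1.5, z_3 = 9, w_3 = 4.5, d_3 = 4.5, x_4 = 7, y_4 = 11, z_4 = 2.5, h_4 = 4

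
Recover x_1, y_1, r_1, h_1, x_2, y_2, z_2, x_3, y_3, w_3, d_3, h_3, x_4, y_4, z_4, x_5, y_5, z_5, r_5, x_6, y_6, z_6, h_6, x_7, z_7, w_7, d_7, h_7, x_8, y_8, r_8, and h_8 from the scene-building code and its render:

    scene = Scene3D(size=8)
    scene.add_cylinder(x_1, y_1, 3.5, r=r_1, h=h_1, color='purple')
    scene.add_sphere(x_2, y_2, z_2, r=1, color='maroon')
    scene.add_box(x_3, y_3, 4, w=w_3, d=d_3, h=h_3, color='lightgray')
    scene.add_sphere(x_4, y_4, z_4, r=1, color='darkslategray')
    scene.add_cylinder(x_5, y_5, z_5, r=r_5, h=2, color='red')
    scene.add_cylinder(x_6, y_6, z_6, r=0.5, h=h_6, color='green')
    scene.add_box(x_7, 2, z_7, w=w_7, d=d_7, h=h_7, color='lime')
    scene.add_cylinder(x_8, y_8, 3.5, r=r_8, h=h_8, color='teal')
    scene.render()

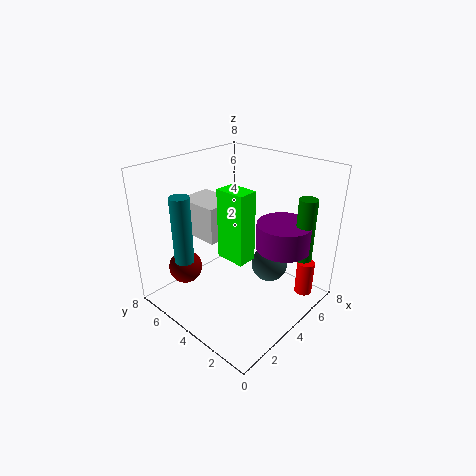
x_1 = 5.5, y_1 = 2, r_1 = 1.5, h_1 = 1.5, x_2 = 2.5, y_2 = 7, z_2 = 1.5, x_3 = 2.5, y_3 = 4.5, w_3 = 2, d_3 = 2.5, h_3 = 2, x_4 = 5, y_4 = 2.5, z_4 = 2.5, x_5 = 6.5, y_5 = 1, z_5 = 0.5, r_5 = 0.5, x_6 = 6, y_6 = 1, z_6 = 3, h_6 = 3.5, x_7 = 2, z_7 = 4, w_7 = 1, d_7 = 1.5, h_7 = 3.5, x_8 = 1, y_8 = 5, r_8 = 0.5, h_8 = 3.5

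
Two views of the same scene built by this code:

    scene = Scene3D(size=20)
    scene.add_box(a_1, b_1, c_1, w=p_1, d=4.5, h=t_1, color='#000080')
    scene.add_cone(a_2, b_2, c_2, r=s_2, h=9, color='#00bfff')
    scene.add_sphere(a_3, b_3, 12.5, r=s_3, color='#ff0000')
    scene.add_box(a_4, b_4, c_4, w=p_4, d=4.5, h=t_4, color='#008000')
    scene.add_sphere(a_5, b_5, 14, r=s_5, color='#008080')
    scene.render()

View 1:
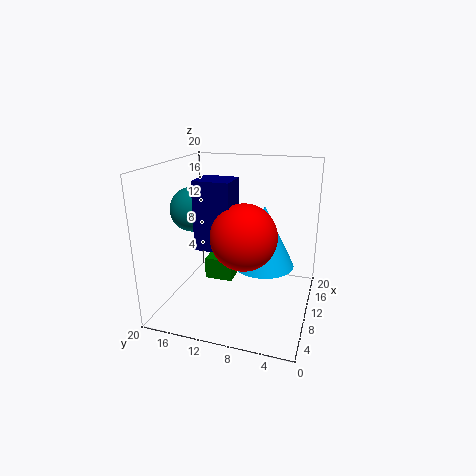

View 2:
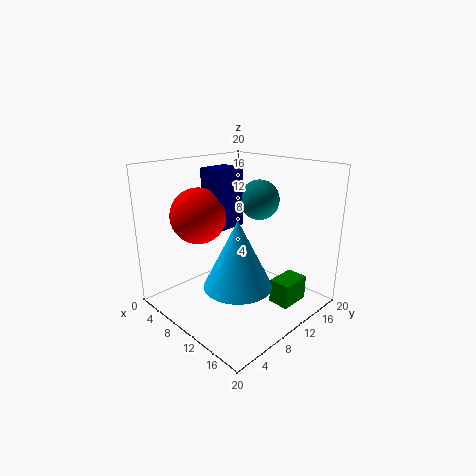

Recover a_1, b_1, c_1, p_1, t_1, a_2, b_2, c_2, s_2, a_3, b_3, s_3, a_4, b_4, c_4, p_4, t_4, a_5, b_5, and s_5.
a_1 = 3.5, b_1 = 9, c_1 = 10.5, p_1 = 4, t_1 = 8.5, a_2 = 13, b_2 = 7, c_2 = 5, s_2 = 4.5, a_3 = 4.5, b_3 = 7.5, s_3 = 4, a_4 = 14, b_4 = 12.5, c_4 = 0.5, p_4 = 3, t_4 = 3.5, a_5 = 8.5, b_5 = 16, s_5 = 3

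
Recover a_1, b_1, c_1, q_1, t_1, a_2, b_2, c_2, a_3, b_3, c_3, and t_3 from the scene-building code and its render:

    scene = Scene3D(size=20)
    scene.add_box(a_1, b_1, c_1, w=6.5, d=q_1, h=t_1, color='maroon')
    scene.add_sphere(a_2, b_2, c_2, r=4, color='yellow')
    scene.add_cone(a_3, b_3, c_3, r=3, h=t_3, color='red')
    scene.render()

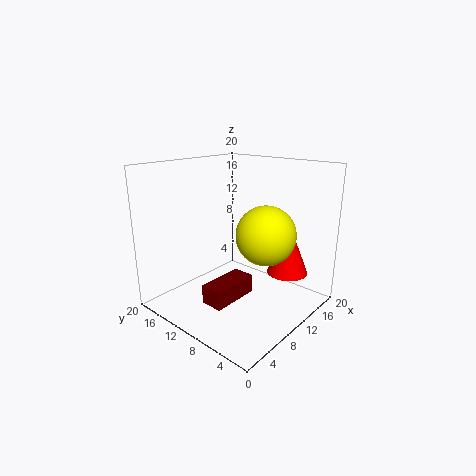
a_1 = 3, b_1 = 7, c_1 = 3, q_1 = 3, t_1 = 2.5, a_2 = 11, b_2 = 6, c_2 = 11, a_3 = 16, b_3 = 5.5, c_3 = 4, t_3 = 7.5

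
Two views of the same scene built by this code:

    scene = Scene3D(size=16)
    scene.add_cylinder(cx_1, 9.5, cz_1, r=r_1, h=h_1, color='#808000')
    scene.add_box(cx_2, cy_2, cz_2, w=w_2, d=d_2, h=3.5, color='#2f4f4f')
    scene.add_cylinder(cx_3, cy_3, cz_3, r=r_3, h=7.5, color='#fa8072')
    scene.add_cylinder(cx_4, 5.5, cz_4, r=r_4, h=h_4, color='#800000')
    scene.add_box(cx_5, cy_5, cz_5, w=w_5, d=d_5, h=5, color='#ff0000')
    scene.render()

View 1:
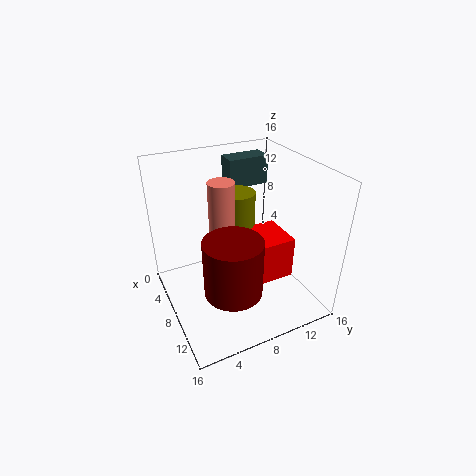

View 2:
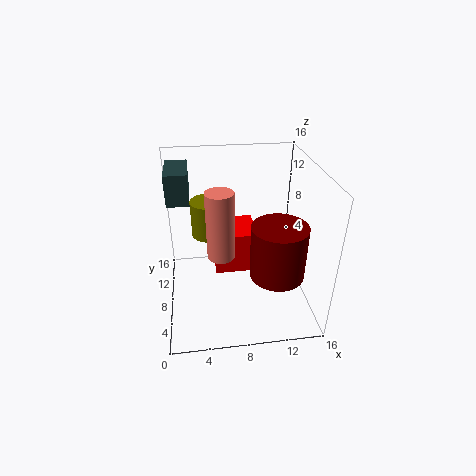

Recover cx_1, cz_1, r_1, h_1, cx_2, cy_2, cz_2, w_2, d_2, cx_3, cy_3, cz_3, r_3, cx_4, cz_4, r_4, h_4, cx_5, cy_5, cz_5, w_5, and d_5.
cx_1 = 5
cz_1 = 8
r_1 = 2
h_1 = 4
cx_2 = 0.5
cy_2 = 9.5
cz_2 = 11.5
w_2 = 2.5
d_2 = 5
cx_3 = 6
cy_3 = 7
cz_3 = 6.5
r_3 = 1.5
cx_4 = 12
cz_4 = 4.5
r_4 = 3
h_4 = 6
cx_5 = 5.5
cy_5 = 9
cz_5 = 2.5
w_5 = 5
d_5 = 5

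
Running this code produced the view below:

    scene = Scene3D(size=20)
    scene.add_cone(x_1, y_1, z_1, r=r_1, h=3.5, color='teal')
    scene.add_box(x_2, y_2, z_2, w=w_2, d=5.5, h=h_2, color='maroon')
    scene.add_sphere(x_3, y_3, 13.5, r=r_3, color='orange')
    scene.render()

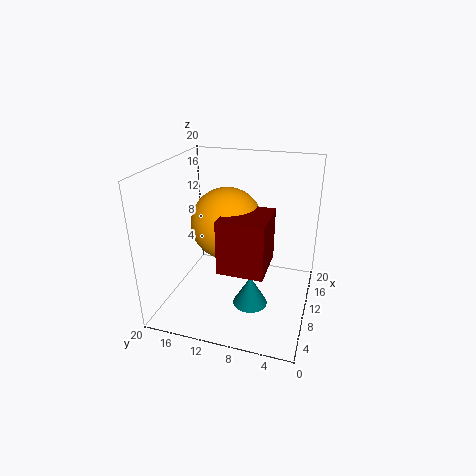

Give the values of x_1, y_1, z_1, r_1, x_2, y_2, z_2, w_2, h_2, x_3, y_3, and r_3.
x_1 = 2, y_1 = 6, z_1 = 6, r_1 = 2, x_2 = 1.5, y_2 = 4.5, z_2 = 9.5, w_2 = 6, h_2 = 6.5, x_3 = 7, y_3 = 10.5, r_3 = 4.5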